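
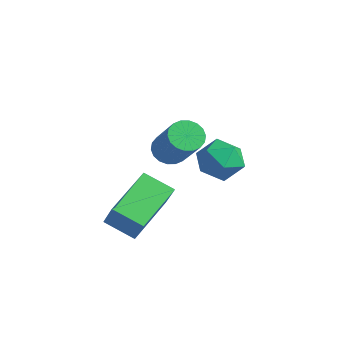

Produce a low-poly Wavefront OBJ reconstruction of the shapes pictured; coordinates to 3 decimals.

v 1.805 0.978 2.343
v 2.376 1.624 1.818
v 2.304 -0.244 1.382
v 2.875 0.402 0.857
v 3.12 0.17 1.809
v 2.811 0.926 2.403
v 1.869 0.454 0.797
v 1.56 1.21 1.391
v 2.415 1.3 0.863
v 3.188 1.125 1.488
v 1.492 0.255 1.712
v 2.265 0.08 2.337
v 1.661 -1.144 2.606
v 2.16 -1.286 2.136
v 3.518 -1.639 3.684
v 3.019 -1.496 4.154
v 2.191 -0.979 2.179
v 3.549 -1.332 3.727
v 2.116 -0.705 2.306
v 3.475 -1.057 3.855
v 1.952 -0.517 2.493
v 3.31 -0.87 4.042
v 1.73 -0.454 2.702
v 3.088 -0.807 4.251
v 1.494 -0.527 2.892
v 2.853 -0.88 4.441
v 1.292 -0.722 3.025
v 2.65 -1.075 4.574
v 1.162 -1.001 3.076
v 2.52 -1.354 4.624
v 1.131 -1.308 3.033
v 2.489 -1.661 4.581
v 1.205 -1.583 2.905
v 2.564 -1.935 4.454
v 1.37 -1.77 2.718
v 2.728 -2.123 4.267
v 1.592 -1.833 2.509
v 2.95 -2.186 4.058
v 1.827 -1.76 2.319
v 3.186 -2.113 3.868
v 2.03 -1.565 2.186
v 3.388 -1.918 3.735
v 1.668 -4.188 0.096
v 2.356 -4.341 1.224
v 1.001 -2.214 0.77
v 1.689 -2.367 1.898
v 2.731 -3.633 -0.478
v 3.419 -3.786 0.65
v 2.064 -1.659 0.196
v 2.752 -1.812 1.324
f 1 12 6
f 1 6 2
f 1 2 8
f 1 8 11
f 1 11 12
f 2 6 10
f 6 12 5
f 12 11 3
f 11 8 7
f 8 2 9
f 4 10 5
f 4 5 3
f 4 3 7
f 4 7 9
f 4 9 10
f 5 10 6
f 3 5 12
f 7 3 11
f 9 7 8
f 10 9 2
f 14 13 17
f 14 17 15
f 15 17 18
f 15 18 16
f 17 13 19
f 17 19 18
f 18 19 20
f 18 20 16
f 19 13 21
f 19 21 20
f 20 21 22
f 20 22 16
f 21 13 23
f 21 23 22
f 22 23 24
f 22 24 16
f 23 13 25
f 23 25 24
f 24 25 26
f 24 26 16
f 25 13 27
f 25 27 26
f 26 27 28
f 26 28 16
f 27 13 29
f 27 29 28
f 28 29 30
f 28 30 16
f 29 13 31
f 29 31 30
f 30 31 32
f 30 32 16
f 31 13 33
f 31 33 32
f 32 33 34
f 32 34 16
f 33 13 35
f 33 35 34
f 34 35 36
f 34 36 16
f 35 13 37
f 35 37 36
f 36 37 38
f 36 38 16
f 37 13 39
f 37 39 38
f 38 39 40
f 38 40 16
f 39 13 41
f 39 41 40
f 40 41 42
f 40 42 16
f 41 13 14
f 41 14 42
f 42 14 15
f 42 15 16
f 44 46 43
f 47 44 43
f 43 46 45
f 45 47 43
f 44 50 46
f 48 44 47
f 48 50 44
f 46 50 45
f 49 47 45
f 45 50 49
f 49 48 47
f 50 48 49



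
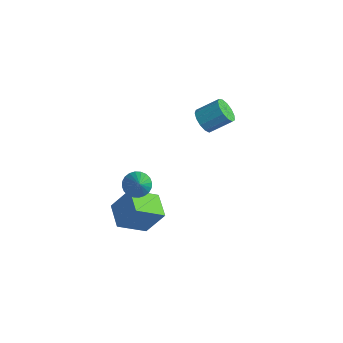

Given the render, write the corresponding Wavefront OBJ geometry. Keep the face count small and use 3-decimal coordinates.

v 1.504 3.283 -0.302
v 2.141 2.736 -0.287
v 2.974 3.73 0.616
v 2.336 4.277 0.602
v 2.214 3.016 -0.662
v 3.046 4.01 0.241
v 2.061 3.381 -0.923
v 2.894 4.374 -0.019
v 1.732 3.714 -0.986
v 2.564 4.708 -0.082
v 1.33 3.911 -0.832
v 2.162 4.905 0.072
v 0.983 3.908 -0.51
v 1.815 4.902 0.394
v 0.802 3.707 -0.121
v 1.634 4.701 0.782
v 0.843 3.371 0.21
v 1.676 4.365 1.113
v 1.095 3.008 0.378
v 1.927 4.001 1.282
v 1.476 2.731 0.331
v 2.308 3.725 1.234
v 1.866 2.63 0.083
v 2.698 3.624 0.986
v 1.987 -2.501 -1.433
v 2.647 -2.574 -1.931
v 3.073 -3.359 0.133
v 2.696 -2.28 -1.803
v 2.637 -2.02 -1.62
v 2.479 -1.833 -1.408
v 2.246 -1.747 -1.2
v 1.974 -1.777 -1.027
v 1.704 -1.917 -0.916
v 1.476 -2.145 -0.884
v 1.327 -2.428 -0.935
v 1.278 -2.722 -1.063
v 1.337 -2.982 -1.246
v 1.495 -3.169 -1.458
v 1.728 -3.254 -1.666
v 2 -3.224 -1.839
v 2.271 -3.085 -1.95
v 2.498 -2.856 -1.982
v 3.071 -2.915 -4.738
v 2.322 -4.408 -3.62
v 1.749 -2.081 -4.51
v 1 -3.575 -3.392
v 3.8 -2.165 -3.248
v 3.051 -3.659 -2.13
v 2.478 -1.332 -3.02
v 1.729 -2.825 -1.902
f 2 1 5
f 2 5 3
f 3 5 6
f 3 6 4
f 5 1 7
f 5 7 6
f 6 7 8
f 6 8 4
f 7 1 9
f 7 9 8
f 8 9 10
f 8 10 4
f 9 1 11
f 9 11 10
f 10 11 12
f 10 12 4
f 11 1 13
f 11 13 12
f 12 13 14
f 12 14 4
f 13 1 15
f 13 15 14
f 14 15 16
f 14 16 4
f 15 1 17
f 15 17 16
f 16 17 18
f 16 18 4
f 17 1 19
f 17 19 18
f 18 19 20
f 18 20 4
f 19 1 21
f 19 21 20
f 20 21 22
f 20 22 4
f 21 1 23
f 21 23 22
f 22 23 24
f 22 24 4
f 23 1 2
f 23 2 24
f 24 2 3
f 24 3 4
f 26 25 28
f 26 28 27
f 28 25 29
f 28 29 27
f 29 25 30
f 29 30 27
f 30 25 31
f 30 31 27
f 31 25 32
f 31 32 27
f 32 25 33
f 32 33 27
f 33 25 34
f 33 34 27
f 34 25 35
f 34 35 27
f 35 25 36
f 35 36 27
f 36 25 37
f 36 37 27
f 37 25 38
f 37 38 27
f 38 25 39
f 38 39 27
f 39 25 40
f 39 40 27
f 40 25 41
f 40 41 27
f 41 25 42
f 41 42 27
f 42 25 26
f 42 26 27
f 44 46 43
f 47 44 43
f 43 46 45
f 45 47 43
f 44 50 46
f 48 44 47
f 48 50 44
f 46 50 45
f 49 47 45
f 45 50 49
f 49 48 47
f 50 48 49



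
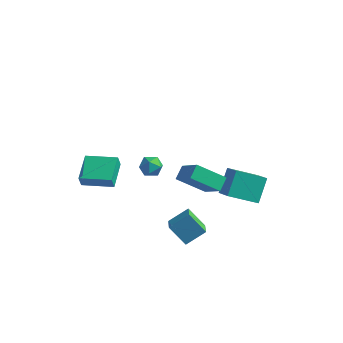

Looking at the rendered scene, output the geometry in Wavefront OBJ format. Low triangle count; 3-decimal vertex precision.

v 3.372 -3.368 1.882
v 1.88 -3.933 2.915
v 3.388 -2.571 2.341
v 1.896 -3.135 3.373
v 4.604 -4.165 3.227
v 3.112 -4.729 4.259
v 4.62 -3.367 3.685
v 3.128 -3.932 4.718
v -1.395 -0.051 -0.185
v -0.966 -0.285 0.407
v -1.354 -1.195 -0.667
v -0.925 -1.429 -0.075
v -1.662 -1.244 0.034
v -1.687 -0.537 0.332
v -0.633 -0.943 -0.592
v -0.658 -0.236 -0.294
v -0.495 -0.836 0.155
v -1.131 -1.022 0.543
v -1.189 -0.458 -0.803
v -1.825 -0.644 -0.415
v 2.167 -3.217 -3.785
v 1.11 -3.184 -2.665
v 1.715 -2.333 -4.237
v 0.658 -2.301 -3.117
v 3.022 -2.379 -3.003
v 1.965 -2.347 -1.883
v 2.57 -1.496 -3.455
v 1.513 -1.463 -2.335
v 1.91 1.915 -3.816
v 1.889 3.169 -2.567
v 3.448 2.906 -4.784
v 3.427 4.159 -3.534
v 2.753 1.261 -3.146
v 2.732 2.514 -1.896
v 4.291 2.251 -4.113
v 4.27 3.505 -2.864
v -3.736 -4.321 0.291
v -3.784 -4.518 1.075
v -4.174 -2.652 0.685
v -4.222 -2.849 1.469
v -1.898 -3.891 0.511
v -1.946 -4.088 1.295
v -2.336 -2.222 0.905
v -2.384 -2.419 1.689
f 2 4 1
f 5 2 1
f 1 4 3
f 3 5 1
f 2 8 4
f 6 2 5
f 6 8 2
f 4 8 3
f 7 5 3
f 3 8 7
f 7 6 5
f 8 6 7
f 9 20 14
f 9 14 10
f 9 10 16
f 9 16 19
f 9 19 20
f 10 14 18
f 14 20 13
f 20 19 11
f 19 16 15
f 16 10 17
f 12 18 13
f 12 13 11
f 12 11 15
f 12 15 17
f 12 17 18
f 13 18 14
f 11 13 20
f 15 11 19
f 17 15 16
f 18 17 10
f 22 24 21
f 25 22 21
f 21 24 23
f 23 25 21
f 22 28 24
f 26 22 25
f 26 28 22
f 24 28 23
f 27 25 23
f 23 28 27
f 27 26 25
f 28 26 27
f 30 32 29
f 33 30 29
f 29 32 31
f 31 33 29
f 30 36 32
f 34 30 33
f 34 36 30
f 32 36 31
f 35 33 31
f 31 36 35
f 35 34 33
f 36 34 35
f 38 40 37
f 41 38 37
f 37 40 39
f 39 41 37
f 38 44 40
f 42 38 41
f 42 44 38
f 40 44 39
f 43 41 39
f 39 44 43
f 43 42 41
f 44 42 43



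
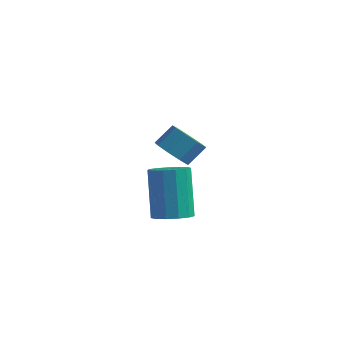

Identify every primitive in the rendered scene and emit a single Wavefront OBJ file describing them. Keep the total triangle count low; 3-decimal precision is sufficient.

v 0.969 0.833 2.856
v 1.565 0.319 3
v 1.947 0.953 3.687
v 1.351 1.467 3.544
v 1.708 0.665 2.601
v 2.09 1.299 3.288
v 1.506 1.09 2.321
v 1.888 1.724 3.009
v 1.052 1.394 2.292
v 1.434 2.028 2.98
v 0.56 1.436 2.527
v 0.941 2.07 3.215
v 0.259 1.196 2.916
v 0.641 1.83 3.603
v 0.29 0.786 3.277
v 0.672 1.42 3.964
v 0.639 0.398 3.441
v 1.021 1.032 4.128
v 1.143 0.213 3.331
v 1.525 0.847 4.019
v 3.193 -3.102 2.522
v 3.642 -2.523 2.418
v 3.096 -1.779 4.215
v 2.647 -2.358 4.318
v 3.272 -2.414 2.261
v 2.726 -1.67 4.057
v 2.877 -2.524 2.186
v 2.33 -1.779 3.983
v 2.582 -2.817 2.218
v 2.036 -2.072 4.014
v 2.481 -3.2 2.346
v 1.935 -2.456 4.143
v 2.606 -3.553 2.53
v 2.06 -2.809 4.327
v 2.918 -3.762 2.711
v 2.372 -3.018 4.508
v 3.317 -3.762 2.833
v 2.771 -3.018 4.629
v 3.677 -3.552 2.855
v 3.13 -2.808 4.652
v 3.883 -3.2 2.772
v 3.337 -2.455 4.568
v 3.87 -2.816 2.609
v 3.324 -2.072 4.406
f 2 1 5
f 2 5 3
f 3 5 6
f 3 6 4
f 5 1 7
f 5 7 6
f 6 7 8
f 6 8 4
f 7 1 9
f 7 9 8
f 8 9 10
f 8 10 4
f 9 1 11
f 9 11 10
f 10 11 12
f 10 12 4
f 11 1 13
f 11 13 12
f 12 13 14
f 12 14 4
f 13 1 15
f 13 15 14
f 14 15 16
f 14 16 4
f 15 1 17
f 15 17 16
f 16 17 18
f 16 18 4
f 17 1 19
f 17 19 18
f 18 19 20
f 18 20 4
f 19 1 2
f 19 2 20
f 20 2 3
f 20 3 4
f 22 21 25
f 22 25 23
f 23 25 26
f 23 26 24
f 25 21 27
f 25 27 26
f 26 27 28
f 26 28 24
f 27 21 29
f 27 29 28
f 28 29 30
f 28 30 24
f 29 21 31
f 29 31 30
f 30 31 32
f 30 32 24
f 31 21 33
f 31 33 32
f 32 33 34
f 32 34 24
f 33 21 35
f 33 35 34
f 34 35 36
f 34 36 24
f 35 21 37
f 35 37 36
f 36 37 38
f 36 38 24
f 37 21 39
f 37 39 38
f 38 39 40
f 38 40 24
f 39 21 41
f 39 41 40
f 40 41 42
f 40 42 24
f 41 21 43
f 41 43 42
f 42 43 44
f 42 44 24
f 43 21 22
f 43 22 44
f 44 22 23
f 44 23 24



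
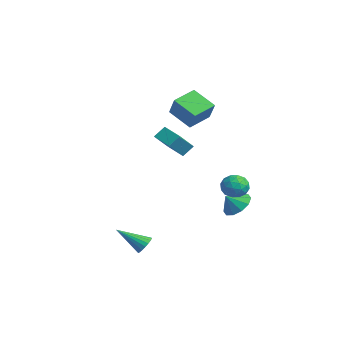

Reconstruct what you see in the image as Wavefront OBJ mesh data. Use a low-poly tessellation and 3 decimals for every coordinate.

v -0.687 4.18 -3.492
v -0.207 4.81 -2.882
v -0.713 3.46 -2.728
v -0.814 4.904 -2.815
v -1.372 4.722 -3.006
v -1.669 4.332 -3.383
v -1.591 3.884 -3.802
v -1.167 3.549 -4.102
v -0.56 3.455 -4.17
v -0.001 3.638 -3.978
v 0.296 4.027 -3.601
v 0.217 4.475 -3.183
v -2.261 -0.242 1.867
v -2.275 0.408 2.518
v -3.011 0.899 0.71
v -3.025 1.549 1.36
v -1.035 0.171 1.48
v -1.049 0.821 2.13
v -1.785 1.312 0.322
v -1.799 1.962 0.973
v 1.111 3.771 -1.316
v 1.865 3.551 -1.672
v 1.095 2.569 -0.608
v 1.849 2.349 -0.964
v 1.813 2.995 -0.393
v 1.823 3.738 -0.831
v 1.137 2.382 -1.449
v 1.147 3.125 -1.887
v 1.881 2.693 -1.754
v 2.299 3.071 -1.101
v 0.661 3.049 -1.179
v 1.079 3.427 -0.526
v 1.49 3.766 -1.556
v 1.47 2.354 -0.724
v 1.449 2.733 -0.389
v 1.892 2.604 -0.598
v 1.465 3.876 -1.062
v 1.908 3.747 -1.271
v 1.878 3.42 -0.52
v 1.052 2.373 -1.009
v 1.495 2.244 -1.218
v 1.068 3.516 -1.682
v 1.511 3.387 -1.891
v 1.082 2.7 -1.76
v 1.942 3.133 -1.813
v 1.932 2.426 -1.397
v 1.514 2.446 -1.682
v 1.52 2.882 -1.94
v 2.188 3.355 -1.43
v 2.178 2.649 -1.014
v 2.157 3.028 -0.679
v 2.163 3.465 -0.936
v 2.197 2.851 -1.478
v 0.782 3.471 -1.266
v 0.772 2.765 -0.85
v 0.797 2.655 -1.344
v 0.803 3.092 -1.601
v 1.028 3.694 -0.883
v 1.018 2.987 -0.467
v 1.44 3.238 -0.34
v 1.446 3.674 -0.598
v 0.763 3.269 -0.802
v 3.28 -2.936 -4.031
v 3.802 -2.94 -3.679
v 2.54 -4.284 -2.949
v 3.642 -2.749 -3.551
v 3.41 -2.595 -3.518
v 3.152 -2.509 -3.587
v 2.919 -2.507 -3.743
v 2.758 -2.591 -3.957
v 2.7 -2.742 -4.186
v 2.757 -2.933 -4.383
v 2.917 -3.124 -4.512
v 3.149 -3.277 -4.545
v 3.407 -3.364 -4.476
v 3.64 -3.365 -4.32
v 3.801 -3.282 -4.106
v 3.859 -3.13 -3.877
v -4.04 1.384 3.037
v -3.098 1.308 4.215
v -4.549 2.806 3.536
v -3.607 2.73 4.714
v -2.813 2.15 2.106
v -1.871 2.074 3.284
v -3.322 3.572 2.605
v -2.38 3.496 3.783
f 2 1 4
f 2 4 3
f 4 1 5
f 4 5 3
f 5 1 6
f 5 6 3
f 6 1 7
f 6 7 3
f 7 1 8
f 7 8 3
f 8 1 9
f 8 9 3
f 9 1 10
f 9 10 3
f 10 1 11
f 10 11 3
f 11 1 12
f 11 12 3
f 12 1 2
f 12 2 3
f 14 16 13
f 17 14 13
f 13 16 15
f 15 17 13
f 14 20 16
f 18 14 17
f 18 20 14
f 16 20 15
f 19 17 15
f 15 20 19
f 19 18 17
f 20 18 19
f 21 58 37
f 58 32 61
f 37 61 26
f 58 61 37
f 21 37 33
f 37 26 38
f 33 38 22
f 37 38 33
f 21 33 42
f 33 22 43
f 42 43 28
f 33 43 42
f 21 42 54
f 42 28 57
f 54 57 31
f 42 57 54
f 21 54 58
f 54 31 62
f 58 62 32
f 54 62 58
f 22 38 49
f 38 26 52
f 49 52 30
f 38 52 49
f 26 61 39
f 61 32 60
f 39 60 25
f 61 60 39
f 32 62 59
f 62 31 55
f 59 55 23
f 62 55 59
f 31 57 56
f 57 28 44
f 56 44 27
f 57 44 56
f 28 43 48
f 43 22 45
f 48 45 29
f 43 45 48
f 24 50 36
f 50 30 51
f 36 51 25
f 50 51 36
f 24 36 34
f 36 25 35
f 34 35 23
f 36 35 34
f 24 34 41
f 34 23 40
f 41 40 27
f 34 40 41
f 24 41 46
f 41 27 47
f 46 47 29
f 41 47 46
f 24 46 50
f 46 29 53
f 50 53 30
f 46 53 50
f 25 51 39
f 51 30 52
f 39 52 26
f 51 52 39
f 23 35 59
f 35 25 60
f 59 60 32
f 35 60 59
f 27 40 56
f 40 23 55
f 56 55 31
f 40 55 56
f 29 47 48
f 47 27 44
f 48 44 28
f 47 44 48
f 30 53 49
f 53 29 45
f 49 45 22
f 53 45 49
f 64 63 66
f 64 66 65
f 66 63 67
f 66 67 65
f 67 63 68
f 67 68 65
f 68 63 69
f 68 69 65
f 69 63 70
f 69 70 65
f 70 63 71
f 70 71 65
f 71 63 72
f 71 72 65
f 72 63 73
f 72 73 65
f 73 63 74
f 73 74 65
f 74 63 75
f 74 75 65
f 75 63 76
f 75 76 65
f 76 63 77
f 76 77 65
f 77 63 78
f 77 78 65
f 78 63 64
f 78 64 65
f 80 82 79
f 83 80 79
f 79 82 81
f 81 83 79
f 80 86 82
f 84 80 83
f 84 86 80
f 82 86 81
f 85 83 81
f 81 86 85
f 85 84 83
f 86 84 85



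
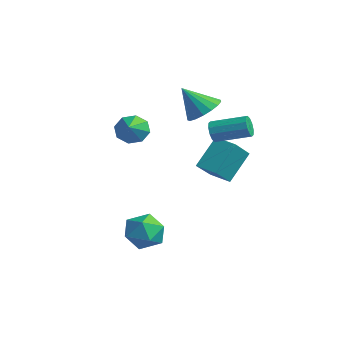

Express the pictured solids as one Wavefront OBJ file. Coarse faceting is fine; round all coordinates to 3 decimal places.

v 0.967 1.805 -1.279
v 1.596 0.505 -0.123
v 0.755 3.129 0.324
v 1.385 1.83 1.48
v 2.135 2.21 -1.46
v 2.765 0.911 -0.304
v 1.924 3.535 0.143
v 2.553 2.235 1.299
v 0.862 -2.404 -3.657
v 1.656 -2.274 -2.769
v 2.224 -3.246 -4.751
v 3.018 -3.116 -3.863
v 2.108 -3.887 -3.745
v 1.266 -3.367 -3.069
v 2.614 -2.153 -4.451
v 1.772 -1.633 -3.775
v 2.739 -2.119 -3.259
v 2.426 -3.191 -2.823
v 1.454 -2.329 -4.697
v 1.141 -3.401 -4.261
v -1.5 3.083 2.166
v -0.603 3.313 2.761
v -2.28 2.177 3.694
v -0.919 3.726 2.844
v -1.368 3.991 2.772
v -1.847 4.049 2.562
v -2.246 3.885 2.26
v -2.475 3.538 1.937
v -2.48 3.086 1.667
v -2.26 2.633 1.511
v -1.867 2.284 1.505
v -1.389 2.118 1.651
v -0.936 2.172 1.914
v -0.613 2.436 2.236
v -0.493 2.847 2.541
v -2.837 -0.49 1.121
v -2.224 -0.266 0.431
v -1.583 -1.47 1.919
v -2.206 0.206 0.984
v -2.558 0.271 1.617
v -3.073 -0.111 1.959
v -3.451 -0.714 1.811
v -3.468 -1.187 1.259
v -3.117 -1.251 0.626
v -2.601 -0.87 0.283
v 2.571 0.822 2.499
v 2.894 0.737 1.93
v 4.171 2.072 2.451
v 3.849 2.158 3.021
v 2.613 1.027 1.873
v 3.89 2.362 2.395
v 2.316 1.239 2.056
v 3.594 2.575 2.577
v 2.117 1.292 2.408
v 3.394 2.628 2.929
v 2.092 1.166 2.795
v 3.369 2.501 3.316
v 2.249 0.908 3.069
v 3.526 2.243 3.59
v 2.53 0.618 3.125
v 3.807 1.953 3.647
v 2.826 0.405 2.943
v 4.104 1.741 3.464
v 3.026 0.352 2.591
v 4.303 1.688 3.112
v 3.051 0.479 2.204
v 4.328 1.814 2.725
f 2 4 1
f 5 2 1
f 1 4 3
f 3 5 1
f 2 8 4
f 6 2 5
f 6 8 2
f 4 8 3
f 7 5 3
f 3 8 7
f 7 6 5
f 8 6 7
f 9 20 14
f 9 14 10
f 9 10 16
f 9 16 19
f 9 19 20
f 10 14 18
f 14 20 13
f 20 19 11
f 19 16 15
f 16 10 17
f 12 18 13
f 12 13 11
f 12 11 15
f 12 15 17
f 12 17 18
f 13 18 14
f 11 13 20
f 15 11 19
f 17 15 16
f 18 17 10
f 22 21 24
f 22 24 23
f 24 21 25
f 24 25 23
f 25 21 26
f 25 26 23
f 26 21 27
f 26 27 23
f 27 21 28
f 27 28 23
f 28 21 29
f 28 29 23
f 29 21 30
f 29 30 23
f 30 21 31
f 30 31 23
f 31 21 32
f 31 32 23
f 32 21 33
f 32 33 23
f 33 21 34
f 33 34 23
f 34 21 35
f 34 35 23
f 35 21 22
f 35 22 23
f 37 36 39
f 37 39 38
f 39 36 40
f 39 40 38
f 40 36 41
f 40 41 38
f 41 36 42
f 41 42 38
f 42 36 43
f 42 43 38
f 43 36 44
f 43 44 38
f 44 36 45
f 44 45 38
f 45 36 37
f 45 37 38
f 47 46 50
f 47 50 48
f 48 50 51
f 48 51 49
f 50 46 52
f 50 52 51
f 51 52 53
f 51 53 49
f 52 46 54
f 52 54 53
f 53 54 55
f 53 55 49
f 54 46 56
f 54 56 55
f 55 56 57
f 55 57 49
f 56 46 58
f 56 58 57
f 57 58 59
f 57 59 49
f 58 46 60
f 58 60 59
f 59 60 61
f 59 61 49
f 60 46 62
f 60 62 61
f 61 62 63
f 61 63 49
f 62 46 64
f 62 64 63
f 63 64 65
f 63 65 49
f 64 46 66
f 64 66 65
f 65 66 67
f 65 67 49
f 66 46 47
f 66 47 67
f 67 47 48
f 67 48 49



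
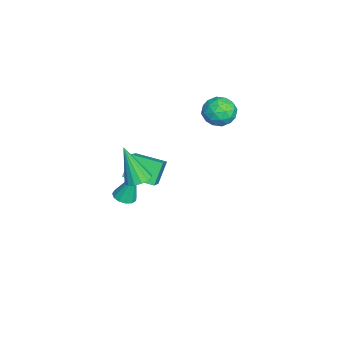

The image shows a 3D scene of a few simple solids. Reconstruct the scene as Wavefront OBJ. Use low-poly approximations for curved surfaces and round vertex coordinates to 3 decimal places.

v 4.058 -2.365 0.366
v 4.62 -2.175 0.547
v 3.702 -2.995 2.134
v 4.427 -1.924 0.598
v 4.136 -1.791 0.587
v 3.823 -1.811 0.516
v 3.574 -1.98 0.406
v 3.454 -2.252 0.285
v 3.496 -2.554 0.185
v 3.689 -2.806 0.135
v 3.981 -2.939 0.146
v 4.293 -2.919 0.216
v 4.543 -2.75 0.327
v 4.662 -2.478 0.448
v -1.038 1.025 0.065
v -0.73 0.55 0.715
v -2.23 1.21 0.765
v -1.922 0.735 1.415
v -1.586 1.512 1.252
v -0.849 1.398 0.819
v -2.111 0.362 0.661
v -1.374 0.248 0.228
v -1.393 0.14 1.083
v -1.068 0.851 1.449
v -1.892 0.909 0.031
v -1.567 1.62 0.397
v -0.779 0.772 0.328
v -2.181 0.988 1.152
v -1.983 1.445 1.056
v -1.802 1.166 1.438
v -0.849 1.27 0.39
v -0.668 0.99 0.772
v -1.171 1.556 1.087
v -2.292 0.77 0.708
v -2.111 0.49 1.09
v -1.158 0.594 0.042
v -0.977 0.315 0.424
v -1.789 0.204 0.393
v -0.988 0.251 0.927
v -1.688 0.36 1.339
v -1.8 0.141 0.895
v -1.366 0.074 0.641
v -0.797 0.669 1.142
v -1.498 0.777 1.553
v -1.3 1.234 1.457
v -0.867 1.167 1.203
v -1.187 0.428 1.358
v -1.462 0.983 -0.073
v -2.163 1.091 0.338
v -2.093 0.593 0.277
v -1.66 0.526 0.023
v -1.272 1.4 0.141
v -1.972 1.509 0.553
v -1.594 1.686 0.839
v -1.16 1.619 0.585
v -1.773 1.332 0.122
v 3.4 -3.019 -1.339
v 3.807 -2.667 -1.454
v 3.4 -2.501 0.239
v 3.542 -2.514 -1.504
v 3.232 -2.521 -1.502
v 2.976 -2.686 -1.448
v 2.854 -2.957 -1.359
v 2.906 -3.247 -1.264
v 3.114 -3.465 -1.192
v 3.414 -3.541 -1.167
v 3.709 -3.451 -1.197
v 3.906 -3.224 -1.271
v 3.943 -2.932 -1.367
v -2.019 -3.358 -4.316
v -2.735 -2.999 -3.305
v -1.71 -1.89 -4.618
v -2.426 -1.532 -3.606
v -0.534 -3.448 -3.234
v -1.25 -3.09 -2.222
v -0.225 -1.981 -3.535
v -0.941 -1.622 -2.524
f 2 1 4
f 2 4 3
f 4 1 5
f 4 5 3
f 5 1 6
f 5 6 3
f 6 1 7
f 6 7 3
f 7 1 8
f 7 8 3
f 8 1 9
f 8 9 3
f 9 1 10
f 9 10 3
f 10 1 11
f 10 11 3
f 11 1 12
f 11 12 3
f 12 1 13
f 12 13 3
f 13 1 14
f 13 14 3
f 14 1 2
f 14 2 3
f 15 52 31
f 52 26 55
f 31 55 20
f 52 55 31
f 15 31 27
f 31 20 32
f 27 32 16
f 31 32 27
f 15 27 36
f 27 16 37
f 36 37 22
f 27 37 36
f 15 36 48
f 36 22 51
f 48 51 25
f 36 51 48
f 15 48 52
f 48 25 56
f 52 56 26
f 48 56 52
f 16 32 43
f 32 20 46
f 43 46 24
f 32 46 43
f 20 55 33
f 55 26 54
f 33 54 19
f 55 54 33
f 26 56 53
f 56 25 49
f 53 49 17
f 56 49 53
f 25 51 50
f 51 22 38
f 50 38 21
f 51 38 50
f 22 37 42
f 37 16 39
f 42 39 23
f 37 39 42
f 18 44 30
f 44 24 45
f 30 45 19
f 44 45 30
f 18 30 28
f 30 19 29
f 28 29 17
f 30 29 28
f 18 28 35
f 28 17 34
f 35 34 21
f 28 34 35
f 18 35 40
f 35 21 41
f 40 41 23
f 35 41 40
f 18 40 44
f 40 23 47
f 44 47 24
f 40 47 44
f 19 45 33
f 45 24 46
f 33 46 20
f 45 46 33
f 17 29 53
f 29 19 54
f 53 54 26
f 29 54 53
f 21 34 50
f 34 17 49
f 50 49 25
f 34 49 50
f 23 41 42
f 41 21 38
f 42 38 22
f 41 38 42
f 24 47 43
f 47 23 39
f 43 39 16
f 47 39 43
f 58 57 60
f 58 60 59
f 60 57 61
f 60 61 59
f 61 57 62
f 61 62 59
f 62 57 63
f 62 63 59
f 63 57 64
f 63 64 59
f 64 57 65
f 64 65 59
f 65 57 66
f 65 66 59
f 66 57 67
f 66 67 59
f 67 57 68
f 67 68 59
f 68 57 69
f 68 69 59
f 69 57 58
f 69 58 59
f 71 73 70
f 74 71 70
f 70 73 72
f 72 74 70
f 71 77 73
f 75 71 74
f 75 77 71
f 73 77 72
f 76 74 72
f 72 77 76
f 76 75 74
f 77 75 76



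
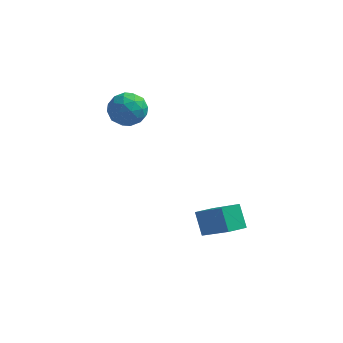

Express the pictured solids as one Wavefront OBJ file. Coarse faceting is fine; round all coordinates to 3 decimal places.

v -0.173 -3.49 -2.499
v 1.078 -4.252 -1.353
v 0.407 -2.814 -2.684
v 1.659 -3.576 -1.538
v 0.261 -4.104 -3.382
v 1.513 -4.866 -2.236
v 0.842 -3.428 -3.567
v 2.093 -4.19 -2.421
v -4.546 -0.142 0.094
v -3.884 0.479 -0.021
v -3.916 -0.579 1.361
v -3.254 0.042 1.246
v -4.108 0.313 1.433
v -4.497 0.582 0.65
v -3.303 -0.682 0.69
v -3.692 -0.413 -0.093
v -3.116 0.145 0.347
v -3.614 0.76 0.807
v -4.186 -0.86 0.533
v -4.684 -0.245 0.993
v -4.27 0.206 -0.074
v -3.53 -0.306 1.414
v -4.032 -0.148 1.524
v -3.643 0.217 1.457
v -4.631 0.267 0.32
v -4.242 0.632 0.252
v -4.373 0.535 1.107
v -3.558 -0.732 1.088
v -3.169 -0.367 1.02
v -4.157 -0.317 -0.117
v -3.768 0.048 -0.184
v -3.427 -0.635 0.233
v -3.43 0.376 0.074
v -3.06 0.119 0.819
v -3.088 -0.307 0.492
v -3.317 -0.148 0.032
v -3.722 0.737 0.344
v -3.352 0.48 1.089
v -3.854 0.639 1.199
v -4.083 0.798 0.739
v -3.271 0.541 0.561
v -4.448 -0.58 0.251
v -4.078 -0.837 0.996
v -3.717 -0.898 0.601
v -3.946 -0.739 0.141
v -4.74 -0.219 0.521
v -4.37 -0.476 1.266
v -4.483 0.048 1.308
v -4.712 0.207 0.848
v -4.529 -0.641 0.779
f 2 4 1
f 5 2 1
f 1 4 3
f 3 5 1
f 2 8 4
f 6 2 5
f 6 8 2
f 4 8 3
f 7 5 3
f 3 8 7
f 7 6 5
f 8 6 7
f 9 46 25
f 46 20 49
f 25 49 14
f 46 49 25
f 9 25 21
f 25 14 26
f 21 26 10
f 25 26 21
f 9 21 30
f 21 10 31
f 30 31 16
f 21 31 30
f 9 30 42
f 30 16 45
f 42 45 19
f 30 45 42
f 9 42 46
f 42 19 50
f 46 50 20
f 42 50 46
f 10 26 37
f 26 14 40
f 37 40 18
f 26 40 37
f 14 49 27
f 49 20 48
f 27 48 13
f 49 48 27
f 20 50 47
f 50 19 43
f 47 43 11
f 50 43 47
f 19 45 44
f 45 16 32
f 44 32 15
f 45 32 44
f 16 31 36
f 31 10 33
f 36 33 17
f 31 33 36
f 12 38 24
f 38 18 39
f 24 39 13
f 38 39 24
f 12 24 22
f 24 13 23
f 22 23 11
f 24 23 22
f 12 22 29
f 22 11 28
f 29 28 15
f 22 28 29
f 12 29 34
f 29 15 35
f 34 35 17
f 29 35 34
f 12 34 38
f 34 17 41
f 38 41 18
f 34 41 38
f 13 39 27
f 39 18 40
f 27 40 14
f 39 40 27
f 11 23 47
f 23 13 48
f 47 48 20
f 23 48 47
f 15 28 44
f 28 11 43
f 44 43 19
f 28 43 44
f 17 35 36
f 35 15 32
f 36 32 16
f 35 32 36
f 18 41 37
f 41 17 33
f 37 33 10
f 41 33 37



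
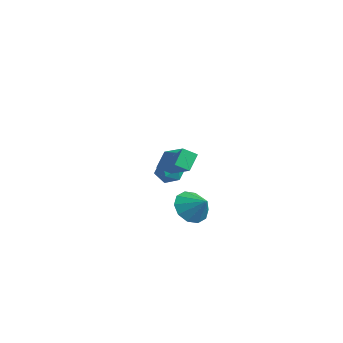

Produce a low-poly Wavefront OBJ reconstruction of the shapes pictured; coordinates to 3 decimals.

v 3.457 1.46 -2.799
v 4.012 1.54 -3.65
v 4.443 1.82 -2.121
v 3.736 2.097 -3.545
v 3.353 2.41 -3.154
v 3.01 2.361 -2.628
v 2.837 1.967 -2.167
v 2.901 1.379 -1.947
v 3.177 0.822 -2.053
v 3.56 0.509 -2.444
v 3.904 0.559 -2.97
v 4.076 0.953 -3.431
v -2.52 3.939 -2.659
v -2.025 3.346 -2.327
v -3.355 2.974 -3.133
v -2.86 2.381 -2.801
v -3.306 2.887 -2.298
v -2.79 3.483 -2.005
v -2.59 2.837 -3.455
v -2.074 3.433 -3.162
v -2.068 2.665 -2.819
v -2.51 2.696 -2.104
v -2.87 3.624 -3.356
v -3.312 3.655 -2.641
v 2.448 0.532 0.628
v 4.274 0.628 1.388
v 2.592 1.224 0.194
v 4.418 1.321 0.954
v 2.822 -0.061 -0.194
v 4.648 0.036 0.566
v 2.966 0.632 -0.628
v 4.792 0.728 0.132
f 2 1 4
f 2 4 3
f 4 1 5
f 4 5 3
f 5 1 6
f 5 6 3
f 6 1 7
f 6 7 3
f 7 1 8
f 7 8 3
f 8 1 9
f 8 9 3
f 9 1 10
f 9 10 3
f 10 1 11
f 10 11 3
f 11 1 12
f 11 12 3
f 12 1 2
f 12 2 3
f 13 24 18
f 13 18 14
f 13 14 20
f 13 20 23
f 13 23 24
f 14 18 22
f 18 24 17
f 24 23 15
f 23 20 19
f 20 14 21
f 16 22 17
f 16 17 15
f 16 15 19
f 16 19 21
f 16 21 22
f 17 22 18
f 15 17 24
f 19 15 23
f 21 19 20
f 22 21 14
f 26 28 25
f 29 26 25
f 25 28 27
f 27 29 25
f 26 32 28
f 30 26 29
f 30 32 26
f 28 32 27
f 31 29 27
f 27 32 31
f 31 30 29
f 32 30 31



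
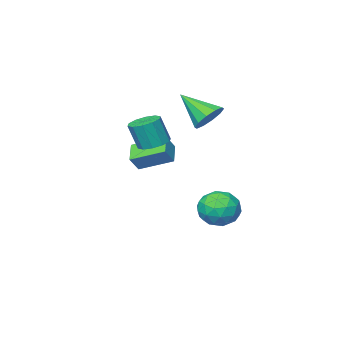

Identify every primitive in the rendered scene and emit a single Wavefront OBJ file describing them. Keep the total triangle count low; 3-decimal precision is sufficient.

v -1.023 1.174 2.177
v -0.322 1.12 1.755
v -0.457 -0.114 3.283
v -0.257 1.463 2.122
v -0.485 1.696 2.51
v -0.918 1.73 2.771
v -1.391 1.552 2.805
v -1.724 1.229 2.599
v -1.788 0.886 2.232
v -1.561 0.653 1.844
v -1.128 0.619 1.583
v -0.655 0.797 1.549
v -0.383 3.247 -3.001
v 0.094 3.059 -2.156
v -1.254 1.921 -2.804
v -0.777 1.733 -1.959
v -1.397 2.5 -2.016
v -0.859 3.32 -2.138
v -0.301 1.66 -2.822
v 0.237 2.48 -2.944
v 0.145 2.078 -2.046
v -0.533 2.598 -1.547
v -0.627 2.382 -3.413
v -1.305 2.902 -2.914
v -0.068 3.27 -2.596
v -1.092 1.71 -2.364
v -1.457 2.161 -2.397
v -1.176 2.051 -1.901
v -0.628 3.423 -2.585
v -0.348 3.312 -2.089
v -1.224 2.984 -2.006
v -0.812 1.668 -2.871
v -0.532 1.557 -2.375
v 0.016 2.929 -3.059
v 0.297 2.819 -2.563
v 0.064 1.996 -2.954
v 0.243 2.583 -2.034
v -0.27 1.803 -1.918
v 0.01 1.76 -2.426
v 0.327 2.242 -2.498
v -0.156 2.888 -1.742
v -0.668 2.108 -1.626
v -1.033 2.559 -1.659
v -0.716 3.041 -1.731
v -0.126 2.311 -1.677
v -0.492 2.872 -3.334
v -1.004 2.092 -3.218
v -0.444 1.939 -3.229
v -0.127 2.421 -3.301
v -0.89 3.177 -3.042
v -1.403 2.397 -2.926
v -1.487 2.738 -2.462
v -1.17 3.22 -2.534
v -1.034 2.669 -3.283
v 2.917 2.916 1.983
v 3.568 3.094 1.84
v 3.894 2.862 3.034
v 3.243 2.684 3.177
v 3.36 3.445 1.965
v 3.686 3.212 3.159
v 2.983 3.594 2.097
v 3.309 3.361 3.291
v 2.58 3.484 2.185
v 2.907 3.251 3.38
v 2.306 3.157 2.196
v 2.633 2.924 3.391
v 2.266 2.738 2.126
v 2.592 2.506 3.32
v 2.474 2.388 2.001
v 2.8 2.155 3.195
v 2.851 2.239 1.869
v 3.177 2.006 3.063
v 3.253 2.349 1.78
v 3.58 2.116 2.975
v 3.527 2.676 1.769
v 3.854 2.443 2.964
v 1.656 0.018 0.31
v 0.695 1.155 0.894
v 2.219 0.75 -0.19
v 1.257 1.888 0.395
v 2.143 0.092 0.965
v 1.181 1.23 1.55
v 2.705 0.825 0.466
v 1.744 1.962 1.05
f 2 1 4
f 2 4 3
f 4 1 5
f 4 5 3
f 5 1 6
f 5 6 3
f 6 1 7
f 6 7 3
f 7 1 8
f 7 8 3
f 8 1 9
f 8 9 3
f 9 1 10
f 9 10 3
f 10 1 11
f 10 11 3
f 11 1 12
f 11 12 3
f 12 1 2
f 12 2 3
f 13 50 29
f 50 24 53
f 29 53 18
f 50 53 29
f 13 29 25
f 29 18 30
f 25 30 14
f 29 30 25
f 13 25 34
f 25 14 35
f 34 35 20
f 25 35 34
f 13 34 46
f 34 20 49
f 46 49 23
f 34 49 46
f 13 46 50
f 46 23 54
f 50 54 24
f 46 54 50
f 14 30 41
f 30 18 44
f 41 44 22
f 30 44 41
f 18 53 31
f 53 24 52
f 31 52 17
f 53 52 31
f 24 54 51
f 54 23 47
f 51 47 15
f 54 47 51
f 23 49 48
f 49 20 36
f 48 36 19
f 49 36 48
f 20 35 40
f 35 14 37
f 40 37 21
f 35 37 40
f 16 42 28
f 42 22 43
f 28 43 17
f 42 43 28
f 16 28 26
f 28 17 27
f 26 27 15
f 28 27 26
f 16 26 33
f 26 15 32
f 33 32 19
f 26 32 33
f 16 33 38
f 33 19 39
f 38 39 21
f 33 39 38
f 16 38 42
f 38 21 45
f 42 45 22
f 38 45 42
f 17 43 31
f 43 22 44
f 31 44 18
f 43 44 31
f 15 27 51
f 27 17 52
f 51 52 24
f 27 52 51
f 19 32 48
f 32 15 47
f 48 47 23
f 32 47 48
f 21 39 40
f 39 19 36
f 40 36 20
f 39 36 40
f 22 45 41
f 45 21 37
f 41 37 14
f 45 37 41
f 56 55 59
f 56 59 57
f 57 59 60
f 57 60 58
f 59 55 61
f 59 61 60
f 60 61 62
f 60 62 58
f 61 55 63
f 61 63 62
f 62 63 64
f 62 64 58
f 63 55 65
f 63 65 64
f 64 65 66
f 64 66 58
f 65 55 67
f 65 67 66
f 66 67 68
f 66 68 58
f 67 55 69
f 67 69 68
f 68 69 70
f 68 70 58
f 69 55 71
f 69 71 70
f 70 71 72
f 70 72 58
f 71 55 73
f 71 73 72
f 72 73 74
f 72 74 58
f 73 55 75
f 73 75 74
f 74 75 76
f 74 76 58
f 75 55 56
f 75 56 76
f 76 56 57
f 76 57 58
f 78 80 77
f 81 78 77
f 77 80 79
f 79 81 77
f 78 84 80
f 82 78 81
f 82 84 78
f 80 84 79
f 83 81 79
f 79 84 83
f 83 82 81
f 84 82 83



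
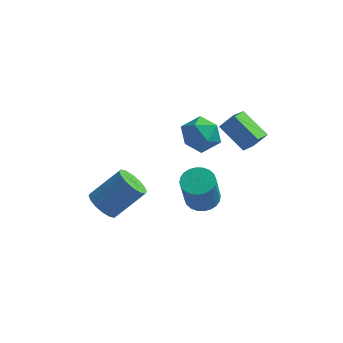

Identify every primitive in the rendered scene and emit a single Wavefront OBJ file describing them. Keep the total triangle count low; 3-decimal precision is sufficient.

v 2.907 2.343 -0.527
v 1.522 3.142 0.404
v 3.213 3.393 -0.972
v 1.828 4.191 -0.041
v 3.572 2.509 0.321
v 2.187 3.307 1.252
v 3.878 3.558 -0.124
v 2.493 4.357 0.807
v -3.619 -0.111 -4.018
v -2.923 -0.132 -4.664
v -1.565 0.69 -3.228
v -2.261 0.711 -2.582
v -3.133 0.309 -4.718
v -1.776 1.132 -3.282
v -3.474 0.638 -4.584
v -2.116 1.46 -3.148
v -3.853 0.766 -4.299
v -2.496 1.588 -2.863
v -4.17 0.659 -3.938
v -2.812 1.481 -2.502
v -4.339 0.345 -3.599
v -2.981 1.168 -2.163
v -4.315 -0.09 -3.372
v -2.957 0.732 -1.936
v -4.104 -0.532 -3.318
v -2.747 0.291 -1.882
v -3.764 -0.86 -3.452
v -2.406 -0.038 -2.016
v -3.384 -0.988 -3.737
v -2.027 -0.166 -2.301
v -3.068 -0.881 -4.098
v -1.71 -0.059 -2.662
v -2.899 -0.568 -4.437
v -1.541 0.255 -3.001
v 1.42 -0.153 -2.338
v 2.192 -0.556 -2.464
v 2.112 -1.309 -0.548
v 1.34 -0.907 -0.422
v 2.294 -0.253 -2.341
v 2.215 -1.006 -0.425
v 2.263 0.066 -2.217
v 2.184 -0.687 -0.301
v 2.104 0.351 -2.111
v 2.024 -0.402 -0.195
v 1.841 0.56 -2.04
v 1.761 -0.193 -0.124
v 1.513 0.66 -2.014
v 1.434 -0.093 -0.099
v 1.171 0.636 -2.038
v 1.092 -0.117 -0.122
v 0.868 0.492 -2.107
v 0.788 -0.261 -0.191
v 0.648 0.249 -2.212
v 0.568 -0.504 -0.296
v 0.545 -0.054 -2.335
v 0.466 -0.807 -0.419
v 0.576 -0.373 -2.459
v 0.497 -1.126 -0.543
v 0.736 -0.658 -2.565
v 0.656 -1.411 -0.649
v 0.999 -0.867 -2.636
v 0.919 -1.62 -0.72
v 1.326 -0.967 -2.661
v 1.247 -1.72 -0.746
v 1.668 -0.943 -2.638
v 1.589 -1.696 -0.722
v 1.972 -0.799 -2.569
v 1.892 -1.552 -0.653
v 0.667 2.696 1.397
v 1.623 2.084 1.384
v 0.097 1.836 -0.124
v 1.053 1.224 -0.137
v 0.279 1.051 0.676
v 0.631 1.582 1.615
v 1.089 2.338 -0.355
v 1.441 2.869 0.584
v 1.884 1.863 0.301
v 1.384 1.067 0.939
v 0.336 2.853 0.321
v -0.164 2.057 0.959
f 2 4 1
f 5 2 1
f 1 4 3
f 3 5 1
f 2 8 4
f 6 2 5
f 6 8 2
f 4 8 3
f 7 5 3
f 3 8 7
f 7 6 5
f 8 6 7
f 10 9 13
f 10 13 11
f 11 13 14
f 11 14 12
f 13 9 15
f 13 15 14
f 14 15 16
f 14 16 12
f 15 9 17
f 15 17 16
f 16 17 18
f 16 18 12
f 17 9 19
f 17 19 18
f 18 19 20
f 18 20 12
f 19 9 21
f 19 21 20
f 20 21 22
f 20 22 12
f 21 9 23
f 21 23 22
f 22 23 24
f 22 24 12
f 23 9 25
f 23 25 24
f 24 25 26
f 24 26 12
f 25 9 27
f 25 27 26
f 26 27 28
f 26 28 12
f 27 9 29
f 27 29 28
f 28 29 30
f 28 30 12
f 29 9 31
f 29 31 30
f 30 31 32
f 30 32 12
f 31 9 33
f 31 33 32
f 32 33 34
f 32 34 12
f 33 9 10
f 33 10 34
f 34 10 11
f 34 11 12
f 36 35 39
f 36 39 37
f 37 39 40
f 37 40 38
f 39 35 41
f 39 41 40
f 40 41 42
f 40 42 38
f 41 35 43
f 41 43 42
f 42 43 44
f 42 44 38
f 43 35 45
f 43 45 44
f 44 45 46
f 44 46 38
f 45 35 47
f 45 47 46
f 46 47 48
f 46 48 38
f 47 35 49
f 47 49 48
f 48 49 50
f 48 50 38
f 49 35 51
f 49 51 50
f 50 51 52
f 50 52 38
f 51 35 53
f 51 53 52
f 52 53 54
f 52 54 38
f 53 35 55
f 53 55 54
f 54 55 56
f 54 56 38
f 55 35 57
f 55 57 56
f 56 57 58
f 56 58 38
f 57 35 59
f 57 59 58
f 58 59 60
f 58 60 38
f 59 35 61
f 59 61 60
f 60 61 62
f 60 62 38
f 61 35 63
f 61 63 62
f 62 63 64
f 62 64 38
f 63 35 65
f 63 65 64
f 64 65 66
f 64 66 38
f 65 35 67
f 65 67 66
f 66 67 68
f 66 68 38
f 67 35 36
f 67 36 68
f 68 36 37
f 68 37 38
f 69 80 74
f 69 74 70
f 69 70 76
f 69 76 79
f 69 79 80
f 70 74 78
f 74 80 73
f 80 79 71
f 79 76 75
f 76 70 77
f 72 78 73
f 72 73 71
f 72 71 75
f 72 75 77
f 72 77 78
f 73 78 74
f 71 73 80
f 75 71 79
f 77 75 76
f 78 77 70



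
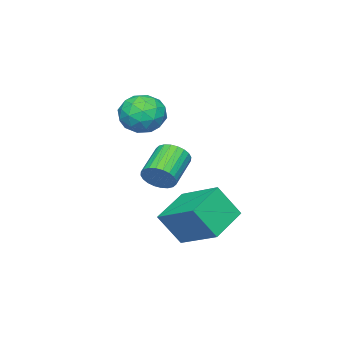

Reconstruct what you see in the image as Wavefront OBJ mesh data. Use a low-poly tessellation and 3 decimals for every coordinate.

v -0.935 -1.22 -1.337
v -0.665 -0.804 -0.697
v -2.174 -1.104 0.137
v -2.445 -1.52 -0.503
v -0.803 -0.575 -0.865
v -2.312 -0.875 -0.032
v -0.962 -0.444 -1.105
v -2.471 -0.744 -0.272
v -1.116 -0.432 -1.381
v -2.625 -0.731 -0.547
v -1.243 -0.539 -1.649
v -2.752 -0.839 -0.816
v -1.323 -0.75 -1.87
v -2.833 -1.05 -1.037
v -1.344 -1.033 -2.01
v -2.854 -1.333 -1.177
v -1.303 -1.344 -2.048
v -2.813 -1.644 -1.214
v -1.206 -1.636 -1.977
v -2.715 -1.936 -1.143
v -1.068 -1.865 -1.808
v -2.577 -2.165 -0.975
v -0.909 -1.996 -1.568
v -2.418 -2.296 -0.735
v -0.755 -2.009 -1.293
v -2.264 -2.308 -0.459
v -0.628 -1.901 -1.024
v -2.137 -2.201 -0.191
v -0.547 -1.69 -0.803
v -2.057 -1.99 0.03
v -0.526 -1.407 -0.663
v -2.036 -1.707 0.17
v -0.567 -1.096 -0.626
v -2.077 -1.396 0.208
v -0.193 1.632 -2.784
v 0.082 3.539 -1.877
v 1.609 1.685 -3.443
v 1.884 3.592 -2.536
v 0.356 0.868 -1.344
v 0.631 2.775 -0.437
v 2.158 0.921 -2.003
v 2.433 2.828 -1.096
v -1.009 -1.648 1.202
v -0.254 -1.649 2.007
v -2.046 -2.731 2.173
v -1.291 -2.732 2.978
v -1.865 -1.814 2.761
v -1.224 -1.145 2.161
v -1.076 -3.235 2.019
v -0.435 -2.566 1.419
v -0.295 -2.63 2.512
v -0.782 -1.752 2.971
v -1.518 -2.628 1.209
v -2.005 -1.75 1.668
v -0.541 -1.553 1.519
v -1.759 -2.827 2.661
v -2.097 -2.287 2.534
v -1.653 -2.288 3.007
v -1.111 -1.257 1.61
v -0.667 -1.258 2.083
v -1.613 -1.355 2.527
v -1.633 -3.122 2.097
v -1.189 -3.123 2.57
v -0.647 -2.092 1.173
v -0.203 -2.093 1.646
v -0.687 -3.025 1.653
v -0.121 -2.131 2.289
v -0.73 -2.767 2.86
v -0.604 -3.063 2.296
v -0.228 -2.67 1.943
v -0.407 -1.615 2.559
v -1.017 -2.251 3.13
v -1.354 -1.712 3.002
v -0.977 -1.318 2.65
v -0.431 -2.191 2.856
v -1.283 -2.129 1.05
v -1.893 -2.765 1.621
v -1.323 -3.062 1.53
v -0.946 -2.668 1.178
v -1.57 -1.613 1.32
v -2.179 -2.249 1.891
v -2.072 -1.71 2.237
v -1.696 -1.317 1.884
v -1.869 -2.189 1.324
f 2 1 5
f 2 5 3
f 3 5 6
f 3 6 4
f 5 1 7
f 5 7 6
f 6 7 8
f 6 8 4
f 7 1 9
f 7 9 8
f 8 9 10
f 8 10 4
f 9 1 11
f 9 11 10
f 10 11 12
f 10 12 4
f 11 1 13
f 11 13 12
f 12 13 14
f 12 14 4
f 13 1 15
f 13 15 14
f 14 15 16
f 14 16 4
f 15 1 17
f 15 17 16
f 16 17 18
f 16 18 4
f 17 1 19
f 17 19 18
f 18 19 20
f 18 20 4
f 19 1 21
f 19 21 20
f 20 21 22
f 20 22 4
f 21 1 23
f 21 23 22
f 22 23 24
f 22 24 4
f 23 1 25
f 23 25 24
f 24 25 26
f 24 26 4
f 25 1 27
f 25 27 26
f 26 27 28
f 26 28 4
f 27 1 29
f 27 29 28
f 28 29 30
f 28 30 4
f 29 1 31
f 29 31 30
f 30 31 32
f 30 32 4
f 31 1 33
f 31 33 32
f 32 33 34
f 32 34 4
f 33 1 2
f 33 2 34
f 34 2 3
f 34 3 4
f 36 38 35
f 39 36 35
f 35 38 37
f 37 39 35
f 36 42 38
f 40 36 39
f 40 42 36
f 38 42 37
f 41 39 37
f 37 42 41
f 41 40 39
f 42 40 41
f 43 80 59
f 80 54 83
f 59 83 48
f 80 83 59
f 43 59 55
f 59 48 60
f 55 60 44
f 59 60 55
f 43 55 64
f 55 44 65
f 64 65 50
f 55 65 64
f 43 64 76
f 64 50 79
f 76 79 53
f 64 79 76
f 43 76 80
f 76 53 84
f 80 84 54
f 76 84 80
f 44 60 71
f 60 48 74
f 71 74 52
f 60 74 71
f 48 83 61
f 83 54 82
f 61 82 47
f 83 82 61
f 54 84 81
f 84 53 77
f 81 77 45
f 84 77 81
f 53 79 78
f 79 50 66
f 78 66 49
f 79 66 78
f 50 65 70
f 65 44 67
f 70 67 51
f 65 67 70
f 46 72 58
f 72 52 73
f 58 73 47
f 72 73 58
f 46 58 56
f 58 47 57
f 56 57 45
f 58 57 56
f 46 56 63
f 56 45 62
f 63 62 49
f 56 62 63
f 46 63 68
f 63 49 69
f 68 69 51
f 63 69 68
f 46 68 72
f 68 51 75
f 72 75 52
f 68 75 72
f 47 73 61
f 73 52 74
f 61 74 48
f 73 74 61
f 45 57 81
f 57 47 82
f 81 82 54
f 57 82 81
f 49 62 78
f 62 45 77
f 78 77 53
f 62 77 78
f 51 69 70
f 69 49 66
f 70 66 50
f 69 66 70
f 52 75 71
f 75 51 67
f 71 67 44
f 75 67 71



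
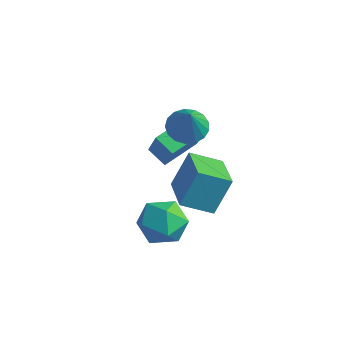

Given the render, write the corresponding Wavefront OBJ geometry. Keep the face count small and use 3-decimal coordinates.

v 0.234 -2.571 -1.18
v 1.334 -2.885 -1.632
v -0.614 -4.035 -2.228
v 0.486 -4.349 -2.68
v 0.233 -4.537 -1.491
v 0.757 -3.632 -0.843
v -0.037 -3.288 -3.017
v 0.487 -2.383 -2.369
v 1.167 -3.328 -2.767
v 1.334 -4.1 -1.824
v -0.614 -2.82 -2.036
v -0.447 -3.592 -1.093
v -2.877 1.27 -0.205
v -1.994 1.443 -0.594
v -2.003 0.57 1.465
v -2.099 1.842 -0.372
v -2.382 2.111 -0.111
v -2.779 2.186 0.128
v -3.198 2.052 0.29
v -3.543 1.738 0.34
v -3.736 1.317 0.264
v -3.731 0.885 0.081
v -3.531 0.541 -0.168
v -3.181 0.364 -0.425
v -2.761 0.395 -0.631
v -2.368 0.626 -0.741
v -2.091 1.004 -0.727
v -4.741 0.676 -2.533
v -3.738 0.169 -0.855
v -4.6 2.579 -2.043
v -3.596 2.072 -0.364
v -3.764 0.748 -3.096
v -2.76 0.241 -1.417
v -3.622 2.651 -2.605
v -2.619 2.144 -0.927
v -0.842 -1.767 -1.168
v -0.627 -0.905 0.545
v 0.087 -0.665 -1.839
v 0.302 0.197 -0.126
v 0.878 -2.977 -0.774
v 1.093 -2.115 0.939
v 1.807 -1.875 -1.445
v 2.022 -1.013 0.268
f 1 12 6
f 1 6 2
f 1 2 8
f 1 8 11
f 1 11 12
f 2 6 10
f 6 12 5
f 12 11 3
f 11 8 7
f 8 2 9
f 4 10 5
f 4 5 3
f 4 3 7
f 4 7 9
f 4 9 10
f 5 10 6
f 3 5 12
f 7 3 11
f 9 7 8
f 10 9 2
f 14 13 16
f 14 16 15
f 16 13 17
f 16 17 15
f 17 13 18
f 17 18 15
f 18 13 19
f 18 19 15
f 19 13 20
f 19 20 15
f 20 13 21
f 20 21 15
f 21 13 22
f 21 22 15
f 22 13 23
f 22 23 15
f 23 13 24
f 23 24 15
f 24 13 25
f 24 25 15
f 25 13 26
f 25 26 15
f 26 13 27
f 26 27 15
f 27 13 14
f 27 14 15
f 29 31 28
f 32 29 28
f 28 31 30
f 30 32 28
f 29 35 31
f 33 29 32
f 33 35 29
f 31 35 30
f 34 32 30
f 30 35 34
f 34 33 32
f 35 33 34
f 37 39 36
f 40 37 36
f 36 39 38
f 38 40 36
f 37 43 39
f 41 37 40
f 41 43 37
f 39 43 38
f 42 40 38
f 38 43 42
f 42 41 40
f 43 41 42



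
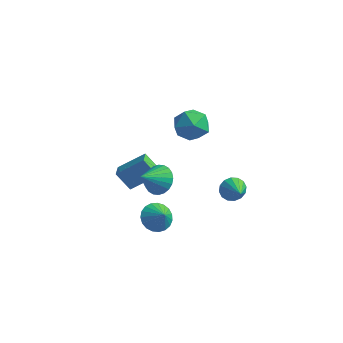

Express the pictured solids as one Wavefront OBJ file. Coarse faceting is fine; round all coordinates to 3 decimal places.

v -1.578 -0.557 -1.075
v -0.929 -0.228 -0.404
v -2.022 -1.743 -0.065
v -1.246 -0.027 -0.308
v -1.612 0.092 -0.329
v -1.974 0.113 -0.463
v -2.275 0.031 -0.691
v -2.47 -0.14 -0.977
v -2.53 -0.374 -1.278
v -2.444 -0.636 -1.548
v -2.227 -0.887 -1.747
v -1.911 -1.087 -1.843
v -1.544 -1.206 -1.822
v -1.183 -1.227 -1.688
v -0.881 -1.146 -1.46
v -0.686 -0.975 -1.174
v -0.627 -0.74 -0.873
v -0.712 -0.478 -0.603
v -4.213 -0.74 -1.633
v -2.953 0.133 -0.527
v -4.598 0.099 -1.858
v -3.338 0.972 -0.752
v -3.362 -0.632 -2.688
v -2.102 0.241 -1.582
v -3.747 0.207 -2.913
v -2.487 1.08 -1.807
v -0.598 1.484 3.853
v 0.308 1.517 3.152
v -0.688 -0.357 3.648
v 0.218 -0.324 2.947
v 0.348 -0.097 4.063
v 0.404 1.04 4.19
v -0.784 0.12 2.61
v -0.728 1.257 2.737
v 0.193 0.674 2.384
v 0.893 0.54 3.282
v -1.273 0.62 3.518
v -0.573 0.486 4.416
v -1.479 -0.978 -4.032
v -0.81 -1.174 -4.692
v -0.761 -1.302 -3.208
v -0.734 -0.791 -4.608
v -0.787 -0.441 -4.424
v -0.959 -0.183 -4.172
v -1.221 -0.063 -3.897
v -1.528 -0.101 -3.644
v -1.827 -0.291 -3.459
v -2.065 -0.599 -3.373
v -2.202 -0.973 -3.4
v -2.214 -1.348 -3.537
v -2.099 -1.659 -3.76
v -1.876 -1.852 -4.03
v -1.585 -1.894 -4.3
v -1.276 -1.777 -4.523
v -1.002 -1.523 -4.662
v 1.926 1.454 -1.896
v 2.526 1.826 -2.251
v 2.874 0.586 -1.204
v 2.462 2.034 -1.904
v 2.255 2.086 -1.555
v 1.959 1.968 -1.298
v 1.655 1.713 -1.201
v 1.423 1.388 -1.291
v 1.326 1.081 -1.542
v 1.39 0.874 -1.889
v 1.597 0.822 -2.238
v 1.892 0.939 -2.495
v 2.197 1.194 -2.592
v 2.429 1.519 -2.502
f 2 1 4
f 2 4 3
f 4 1 5
f 4 5 3
f 5 1 6
f 5 6 3
f 6 1 7
f 6 7 3
f 7 1 8
f 7 8 3
f 8 1 9
f 8 9 3
f 9 1 10
f 9 10 3
f 10 1 11
f 10 11 3
f 11 1 12
f 11 12 3
f 12 1 13
f 12 13 3
f 13 1 14
f 13 14 3
f 14 1 15
f 14 15 3
f 15 1 16
f 15 16 3
f 16 1 17
f 16 17 3
f 17 1 18
f 17 18 3
f 18 1 2
f 18 2 3
f 20 22 19
f 23 20 19
f 19 22 21
f 21 23 19
f 20 26 22
f 24 20 23
f 24 26 20
f 22 26 21
f 25 23 21
f 21 26 25
f 25 24 23
f 26 24 25
f 27 38 32
f 27 32 28
f 27 28 34
f 27 34 37
f 27 37 38
f 28 32 36
f 32 38 31
f 38 37 29
f 37 34 33
f 34 28 35
f 30 36 31
f 30 31 29
f 30 29 33
f 30 33 35
f 30 35 36
f 31 36 32
f 29 31 38
f 33 29 37
f 35 33 34
f 36 35 28
f 40 39 42
f 40 42 41
f 42 39 43
f 42 43 41
f 43 39 44
f 43 44 41
f 44 39 45
f 44 45 41
f 45 39 46
f 45 46 41
f 46 39 47
f 46 47 41
f 47 39 48
f 47 48 41
f 48 39 49
f 48 49 41
f 49 39 50
f 49 50 41
f 50 39 51
f 50 51 41
f 51 39 52
f 51 52 41
f 52 39 53
f 52 53 41
f 53 39 54
f 53 54 41
f 54 39 55
f 54 55 41
f 55 39 40
f 55 40 41
f 57 56 59
f 57 59 58
f 59 56 60
f 59 60 58
f 60 56 61
f 60 61 58
f 61 56 62
f 61 62 58
f 62 56 63
f 62 63 58
f 63 56 64
f 63 64 58
f 64 56 65
f 64 65 58
f 65 56 66
f 65 66 58
f 66 56 67
f 66 67 58
f 67 56 68
f 67 68 58
f 68 56 69
f 68 69 58
f 69 56 57
f 69 57 58



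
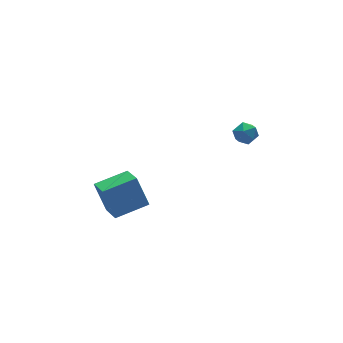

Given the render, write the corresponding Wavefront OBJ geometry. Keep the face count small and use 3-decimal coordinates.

v -4.89 -0.807 -3.497
v -5.149 0.07 -1.877
v -4.597 0.819 -4.33
v -4.856 1.695 -2.71
v -2.964 -0.955 -3.11
v -3.223 -0.079 -1.49
v -2.671 0.67 -3.943
v -2.93 1.547 -2.323
v 3.053 0.229 -0.159
v 3.425 -0.184 -0.704
v 2.755 -0.836 0.444
v 3.127 -1.249 -0.101
v 3.531 -0.799 0.389
v 3.714 -0.141 0.017
v 2.466 -0.879 -0.277
v 2.649 -0.221 -0.649
v 3.062 -0.868 -0.777
v 3.72 -0.819 -0.365
v 2.46 -0.201 0.105
v 3.118 -0.152 0.517
f 2 4 1
f 5 2 1
f 1 4 3
f 3 5 1
f 2 8 4
f 6 2 5
f 6 8 2
f 4 8 3
f 7 5 3
f 3 8 7
f 7 6 5
f 8 6 7
f 9 20 14
f 9 14 10
f 9 10 16
f 9 16 19
f 9 19 20
f 10 14 18
f 14 20 13
f 20 19 11
f 19 16 15
f 16 10 17
f 12 18 13
f 12 13 11
f 12 11 15
f 12 15 17
f 12 17 18
f 13 18 14
f 11 13 20
f 15 11 19
f 17 15 16
f 18 17 10



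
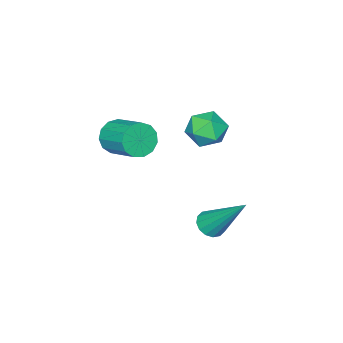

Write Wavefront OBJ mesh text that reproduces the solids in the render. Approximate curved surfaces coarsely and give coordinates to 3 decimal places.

v -0.24 -2.992 0.916
v 0.205 -2.851 0.421
v 0.426 -1.627 0.97
v -0.02 -1.768 1.464
v -0.138 -2.733 0.296
v 0.083 -1.508 0.844
v -0.512 -2.697 0.367
v -0.291 -1.473 0.915
v -0.801 -2.755 0.612
v -0.58 -1.531 1.161
v -0.911 -2.888 0.954
v -0.69 -1.664 1.502
v -0.809 -3.055 1.284
v -0.588 -1.83 1.832
v -0.526 -3.201 1.497
v -0.305 -1.976 2.045
v -0.152 -3.281 1.525
v 0.069 -2.056 2.074
v 0.193 -3.27 1.36
v 0.414 -2.045 1.909
v 0.401 -3.17 1.054
v 0.622 -1.945 1.603
v 0.405 -3.014 0.704
v 0.626 -1.789 1.253
v -0.746 0.562 3.114
v -0.212 0.289 2.669
v -1.588 0.191 2.331
v -1.054 -0.082 1.886
v -1.192 -0.405 2.545
v -0.672 -0.176 3.028
v -1.128 0.656 1.972
v -0.608 0.885 2.455
v -0.448 0.347 1.963
v -0.488 -0.309 2.317
v -1.312 0.789 2.683
v -1.352 0.133 3.037
v -0.761 0.586 -1.824
v -0.222 0.56 -1.789
v -0.799 1.974 -0.156
v -0.273 0.77 -1.966
v -0.455 0.931 -2.104
v -0.718 1 -2.168
v -0.993 0.958 -2.139
v -1.205 0.816 -2.026
v -1.299 0.612 -1.858
v -1.248 0.402 -1.682
v -1.066 0.24 -1.543
v -0.803 0.172 -1.48
v -0.528 0.214 -1.509
v -0.316 0.356 -1.622
f 2 1 5
f 2 5 3
f 3 5 6
f 3 6 4
f 5 1 7
f 5 7 6
f 6 7 8
f 6 8 4
f 7 1 9
f 7 9 8
f 8 9 10
f 8 10 4
f 9 1 11
f 9 11 10
f 10 11 12
f 10 12 4
f 11 1 13
f 11 13 12
f 12 13 14
f 12 14 4
f 13 1 15
f 13 15 14
f 14 15 16
f 14 16 4
f 15 1 17
f 15 17 16
f 16 17 18
f 16 18 4
f 17 1 19
f 17 19 18
f 18 19 20
f 18 20 4
f 19 1 21
f 19 21 20
f 20 21 22
f 20 22 4
f 21 1 23
f 21 23 22
f 22 23 24
f 22 24 4
f 23 1 2
f 23 2 24
f 24 2 3
f 24 3 4
f 25 36 30
f 25 30 26
f 25 26 32
f 25 32 35
f 25 35 36
f 26 30 34
f 30 36 29
f 36 35 27
f 35 32 31
f 32 26 33
f 28 34 29
f 28 29 27
f 28 27 31
f 28 31 33
f 28 33 34
f 29 34 30
f 27 29 36
f 31 27 35
f 33 31 32
f 34 33 26
f 38 37 40
f 38 40 39
f 40 37 41
f 40 41 39
f 41 37 42
f 41 42 39
f 42 37 43
f 42 43 39
f 43 37 44
f 43 44 39
f 44 37 45
f 44 45 39
f 45 37 46
f 45 46 39
f 46 37 47
f 46 47 39
f 47 37 48
f 47 48 39
f 48 37 49
f 48 49 39
f 49 37 50
f 49 50 39
f 50 37 38
f 50 38 39



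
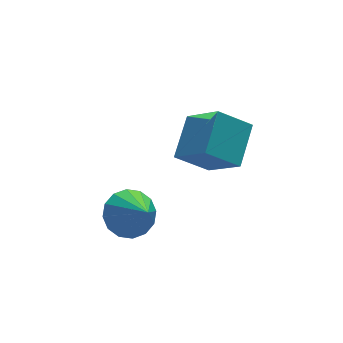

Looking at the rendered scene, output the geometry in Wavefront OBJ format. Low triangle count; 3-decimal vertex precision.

v -1.391 -3.218 -4.083
v -0.433 -2.88 -3.91
v -1.169 -4.502 -2.797
v -0.74 -2.6 -3.577
v -1.222 -2.485 -3.379
v -1.749 -2.566 -3.37
v -2.18 -2.823 -3.551
v -2.399 -3.185 -3.875
v -2.348 -3.556 -4.255
v -2.041 -3.836 -4.588
v -1.56 -3.951 -4.786
v -1.033 -3.87 -4.795
v -0.602 -3.614 -4.614
v -0.382 -3.252 -4.29
v 0.736 -2.194 -2.468
v 1.362 -3.579 -1.138
v 1.777 -0.89 -1.603
v 2.404 -2.275 -0.272
v 1.956 -2.545 -3.408
v 2.583 -3.93 -2.077
v 2.998 -1.241 -2.542
v 3.624 -2.626 -1.212
f 2 1 4
f 2 4 3
f 4 1 5
f 4 5 3
f 5 1 6
f 5 6 3
f 6 1 7
f 6 7 3
f 7 1 8
f 7 8 3
f 8 1 9
f 8 9 3
f 9 1 10
f 9 10 3
f 10 1 11
f 10 11 3
f 11 1 12
f 11 12 3
f 12 1 13
f 12 13 3
f 13 1 14
f 13 14 3
f 14 1 2
f 14 2 3
f 16 18 15
f 19 16 15
f 15 18 17
f 17 19 15
f 16 22 18
f 20 16 19
f 20 22 16
f 18 22 17
f 21 19 17
f 17 22 21
f 21 20 19
f 22 20 21



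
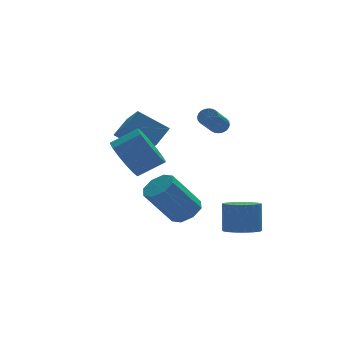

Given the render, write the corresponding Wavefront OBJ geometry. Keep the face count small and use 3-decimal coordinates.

v -4.412 -2.658 1.62
v -3.877 -2.888 0.699
v -2.733 -3.112 1.419
v -3.268 -2.882 2.34
v -3.813 -2.332 0.77
v -2.669 -2.556 1.49
v -3.91 -1.864 1.068
v -2.766 -2.087 1.789
v -4.141 -1.608 1.515
v -2.997 -1.831 2.235
v -4.445 -1.634 1.99
v -3.301 -1.857 2.71
v -4.74 -1.934 2.365
v -3.596 -2.157 3.086
v -4.947 -2.428 2.541
v -3.803 -2.652 3.261
v -5.011 -2.984 2.47
v -3.867 -3.208 3.19
v -4.914 -3.453 2.171
v -3.77 -3.676 2.892
v -4.683 -3.709 1.725
v -3.539 -3.932 2.445
v -4.379 -3.683 1.25
v -3.235 -3.906 1.97
v -4.084 -3.383 0.874
v -2.94 -3.606 1.595
v 0.456 -3.829 -2.909
v 1.203 -3.501 -3.107
v 1.372 -3.042 -1.71
v 0.624 -3.371 -1.511
v 0.968 -3.217 -3.171
v 1.137 -2.759 -1.774
v 0.631 -3.055 -3.184
v 0.8 -2.597 -1.787
v 0.26 -3.046 -3.142
v 0.429 -2.588 -1.745
v -0.073 -3.192 -3.054
v 0.096 -2.734 -1.657
v -0.301 -3.465 -2.937
v -0.132 -3.006 -1.54
v -0.379 -3.809 -2.814
v -0.21 -3.351 -1.417
v -0.292 -4.158 -2.71
v -0.123 -3.699 -1.313
v -0.057 -4.441 -2.646
v 0.112 -3.983 -1.249
v 0.28 -4.603 -2.633
v 0.449 -4.145 -1.236
v 0.651 -4.612 -2.675
v 0.82 -4.154 -1.278
v 0.984 -4.466 -2.763
v 1.153 -4.008 -1.366
v 1.212 -4.194 -2.88
v 1.381 -3.735 -1.483
v 1.29 -3.849 -3.003
v 1.459 -3.391 -1.606
v -1.971 0.055 1.044
v -3.214 0.74 2.016
v -1.975 1.45 0.055
v -3.218 2.135 1.027
v -1.162 0.545 1.733
v -2.405 1.23 2.705
v -1.166 1.94 0.744
v -2.409 2.625 1.716
v -1.814 -3.137 -1.658
v -1.162 -3.136 -1.177
v -2.415 -3.081 0.52
v -3.066 -3.083 0.038
v -1.345 -2.564 -1.331
v -2.598 -2.509 0.366
v -1.802 -2.327 -1.676
v -3.055 -2.273 0.021
v -2.266 -2.566 -2.011
v -3.519 -2.511 -0.314
v -2.465 -3.139 -2.14
v -3.718 -3.084 -0.443
v -2.282 -3.711 -1.986
v -3.535 -3.656 -0.289
v -1.825 -3.947 -1.641
v -3.078 -3.893 0.056
v -1.361 -3.709 -1.306
v -2.614 -3.654 0.391
v 1.676 1.779 1.085
v 2.076 1.487 1.157
v 1.103 0.409 2.187
v 0.704 0.701 2.115
v 2.093 1.613 1.305
v 1.121 0.535 2.335
v 2.047 1.764 1.419
v 1.075 0.686 2.45
v 1.945 1.917 1.483
v 0.973 0.839 2.513
v 1.802 2.049 1.486
v 0.829 0.972 2.517
v 1.639 2.14 1.428
v 0.667 1.063 2.459
v 1.482 2.176 1.318
v 0.51 1.099 2.348
v 1.355 2.152 1.172
v 0.383 1.074 2.202
v 1.277 2.071 1.013
v 0.304 0.993 2.043
v 1.259 1.945 0.865
v 0.287 0.867 1.895
v 1.305 1.794 0.75
v 0.333 0.716 1.781
v 1.407 1.641 0.687
v 0.435 0.563 1.717
v 1.551 1.508 0.683
v 0.578 0.431 1.714
v 1.713 1.417 0.741
v 0.741 0.34 1.772
v 1.87 1.381 0.852
v 0.898 0.304 1.882
v 1.997 1.406 0.998
v 1.025 0.328 2.028
f 2 1 5
f 2 5 3
f 3 5 6
f 3 6 4
f 5 1 7
f 5 7 6
f 6 7 8
f 6 8 4
f 7 1 9
f 7 9 8
f 8 9 10
f 8 10 4
f 9 1 11
f 9 11 10
f 10 11 12
f 10 12 4
f 11 1 13
f 11 13 12
f 12 13 14
f 12 14 4
f 13 1 15
f 13 15 14
f 14 15 16
f 14 16 4
f 15 1 17
f 15 17 16
f 16 17 18
f 16 18 4
f 17 1 19
f 17 19 18
f 18 19 20
f 18 20 4
f 19 1 21
f 19 21 20
f 20 21 22
f 20 22 4
f 21 1 23
f 21 23 22
f 22 23 24
f 22 24 4
f 23 1 25
f 23 25 24
f 24 25 26
f 24 26 4
f 25 1 2
f 25 2 26
f 26 2 3
f 26 3 4
f 28 27 31
f 28 31 29
f 29 31 32
f 29 32 30
f 31 27 33
f 31 33 32
f 32 33 34
f 32 34 30
f 33 27 35
f 33 35 34
f 34 35 36
f 34 36 30
f 35 27 37
f 35 37 36
f 36 37 38
f 36 38 30
f 37 27 39
f 37 39 38
f 38 39 40
f 38 40 30
f 39 27 41
f 39 41 40
f 40 41 42
f 40 42 30
f 41 27 43
f 41 43 42
f 42 43 44
f 42 44 30
f 43 27 45
f 43 45 44
f 44 45 46
f 44 46 30
f 45 27 47
f 45 47 46
f 46 47 48
f 46 48 30
f 47 27 49
f 47 49 48
f 48 49 50
f 48 50 30
f 49 27 51
f 49 51 50
f 50 51 52
f 50 52 30
f 51 27 53
f 51 53 52
f 52 53 54
f 52 54 30
f 53 27 55
f 53 55 54
f 54 55 56
f 54 56 30
f 55 27 28
f 55 28 56
f 56 28 29
f 56 29 30
f 58 60 57
f 61 58 57
f 57 60 59
f 59 61 57
f 58 64 60
f 62 58 61
f 62 64 58
f 60 64 59
f 63 61 59
f 59 64 63
f 63 62 61
f 64 62 63
f 66 65 69
f 66 69 67
f 67 69 70
f 67 70 68
f 69 65 71
f 69 71 70
f 70 71 72
f 70 72 68
f 71 65 73
f 71 73 72
f 72 73 74
f 72 74 68
f 73 65 75
f 73 75 74
f 74 75 76
f 74 76 68
f 75 65 77
f 75 77 76
f 76 77 78
f 76 78 68
f 77 65 79
f 77 79 78
f 78 79 80
f 78 80 68
f 79 65 81
f 79 81 80
f 80 81 82
f 80 82 68
f 81 65 66
f 81 66 82
f 82 66 67
f 82 67 68
f 84 83 87
f 84 87 85
f 85 87 88
f 85 88 86
f 87 83 89
f 87 89 88
f 88 89 90
f 88 90 86
f 89 83 91
f 89 91 90
f 90 91 92
f 90 92 86
f 91 83 93
f 91 93 92
f 92 93 94
f 92 94 86
f 93 83 95
f 93 95 94
f 94 95 96
f 94 96 86
f 95 83 97
f 95 97 96
f 96 97 98
f 96 98 86
f 97 83 99
f 97 99 98
f 98 99 100
f 98 100 86
f 99 83 101
f 99 101 100
f 100 101 102
f 100 102 86
f 101 83 103
f 101 103 102
f 102 103 104
f 102 104 86
f 103 83 105
f 103 105 104
f 104 105 106
f 104 106 86
f 105 83 107
f 105 107 106
f 106 107 108
f 106 108 86
f 107 83 109
f 107 109 108
f 108 109 110
f 108 110 86
f 109 83 111
f 109 111 110
f 110 111 112
f 110 112 86
f 111 83 113
f 111 113 112
f 112 113 114
f 112 114 86
f 113 83 115
f 113 115 114
f 114 115 116
f 114 116 86
f 115 83 84
f 115 84 116
f 116 84 85
f 116 85 86



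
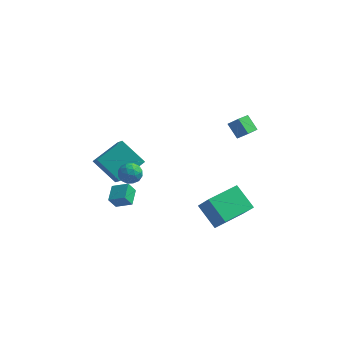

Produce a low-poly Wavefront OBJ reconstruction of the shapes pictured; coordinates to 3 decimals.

v 3.502 -1.227 -3.455
v 2.327 -0.457 -2.378
v 4.721 0.543 -3.392
v 3.546 1.313 -2.315
v 4.234 -1.773 -2.265
v 3.059 -1.003 -1.188
v 5.453 -0.003 -2.202
v 4.278 0.767 -1.125
v -2.646 -0.132 -1.624
v -4.107 0.295 -0.405
v -1.581 1.307 -0.851
v -3.042 1.734 0.367
v -2.058 -1.134 -0.567
v -3.519 -0.707 0.651
v -0.993 0.305 0.205
v -2.454 0.732 1.424
v -0.936 -1.244 0.401
v -0.625 -1.535 1.015
v -1.895 -1.965 0.545
v -1.584 -2.256 1.159
v -1.825 -1.549 1.161
v -1.232 -1.103 1.072
v -1.288 -2.397 0.488
v -0.695 -1.951 0.399
v -0.843 -2.247 1.069
v -1.175 -1.723 1.484
v -1.345 -1.777 0.076
v -1.677 -1.253 0.491
v -0.696 -1.327 0.696
v -1.824 -2.173 0.864
v -1.965 -1.758 0.866
v -1.782 -1.929 1.226
v -1.053 -1.073 0.729
v -0.871 -1.244 1.09
v -1.575 -1.252 1.175
v -1.649 -2.256 0.47
v -1.467 -2.427 0.831
v -0.738 -1.571 0.334
v -0.555 -1.742 0.694
v -0.945 -2.248 0.385
v -0.642 -1.916 1.088
v -1.206 -2.339 1.172
v -1.032 -2.422 0.778
v -0.683 -2.161 0.726
v -0.837 -1.608 1.332
v -1.401 -2.031 1.417
v -1.542 -1.616 1.418
v -1.193 -1.354 1.366
v -0.965 -2.026 1.364
v -1.119 -1.469 0.143
v -1.683 -1.892 0.228
v -1.327 -2.146 0.194
v -0.978 -1.884 0.142
v -1.314 -1.161 0.388
v -1.878 -1.584 0.472
v -1.837 -1.339 0.834
v -1.488 -1.078 0.782
v -1.555 -1.474 0.196
v -2.353 -1.066 -3.009
v -2.712 -1.325 -2.272
v -2.461 0.029 -2.677
v -2.821 -0.23 -1.94
v -1.359 -1.11 -2.54
v -1.719 -1.369 -1.803
v -1.468 -0.015 -2.208
v -1.827 -0.274 -1.471
v 3.095 3.249 2.123
v 3.719 3.238 2.699
v 3.43 4.239 1.779
v 4.054 4.228 2.356
v 3.786 2.752 1.364
v 4.41 2.741 1.941
v 4.121 3.742 1.021
v 4.745 3.731 1.597
f 2 4 1
f 5 2 1
f 1 4 3
f 3 5 1
f 2 8 4
f 6 2 5
f 6 8 2
f 4 8 3
f 7 5 3
f 3 8 7
f 7 6 5
f 8 6 7
f 10 12 9
f 13 10 9
f 9 12 11
f 11 13 9
f 10 16 12
f 14 10 13
f 14 16 10
f 12 16 11
f 15 13 11
f 11 16 15
f 15 14 13
f 16 14 15
f 17 54 33
f 54 28 57
f 33 57 22
f 54 57 33
f 17 33 29
f 33 22 34
f 29 34 18
f 33 34 29
f 17 29 38
f 29 18 39
f 38 39 24
f 29 39 38
f 17 38 50
f 38 24 53
f 50 53 27
f 38 53 50
f 17 50 54
f 50 27 58
f 54 58 28
f 50 58 54
f 18 34 45
f 34 22 48
f 45 48 26
f 34 48 45
f 22 57 35
f 57 28 56
f 35 56 21
f 57 56 35
f 28 58 55
f 58 27 51
f 55 51 19
f 58 51 55
f 27 53 52
f 53 24 40
f 52 40 23
f 53 40 52
f 24 39 44
f 39 18 41
f 44 41 25
f 39 41 44
f 20 46 32
f 46 26 47
f 32 47 21
f 46 47 32
f 20 32 30
f 32 21 31
f 30 31 19
f 32 31 30
f 20 30 37
f 30 19 36
f 37 36 23
f 30 36 37
f 20 37 42
f 37 23 43
f 42 43 25
f 37 43 42
f 20 42 46
f 42 25 49
f 46 49 26
f 42 49 46
f 21 47 35
f 47 26 48
f 35 48 22
f 47 48 35
f 19 31 55
f 31 21 56
f 55 56 28
f 31 56 55
f 23 36 52
f 36 19 51
f 52 51 27
f 36 51 52
f 25 43 44
f 43 23 40
f 44 40 24
f 43 40 44
f 26 49 45
f 49 25 41
f 45 41 18
f 49 41 45
f 60 62 59
f 63 60 59
f 59 62 61
f 61 63 59
f 60 66 62
f 64 60 63
f 64 66 60
f 62 66 61
f 65 63 61
f 61 66 65
f 65 64 63
f 66 64 65
f 68 70 67
f 71 68 67
f 67 70 69
f 69 71 67
f 68 74 70
f 72 68 71
f 72 74 68
f 70 74 69
f 73 71 69
f 69 74 73
f 73 72 71
f 74 72 73



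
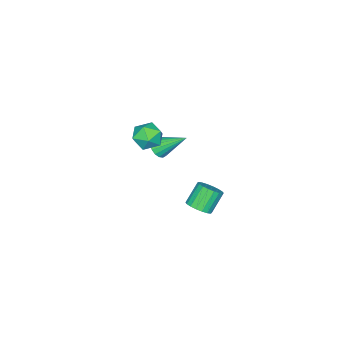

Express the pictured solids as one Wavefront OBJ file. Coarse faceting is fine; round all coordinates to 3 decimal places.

v -3.167 1.3 -2.75
v -2.639 1.216 -2.314
v -3.445 1.336 -1.314
v -3.973 1.42 -1.75
v -2.645 1.521 -2.356
v -3.452 1.64 -1.356
v -2.755 1.781 -2.476
v -3.562 1.901 -1.476
v -2.947 1.946 -2.65
v -3.753 2.066 -1.65
v -3.182 1.984 -2.844
v -3.988 2.103 -1.844
v -3.414 1.885 -3.019
v -4.22 2.005 -2.019
v -3.597 1.671 -3.141
v -4.403 1.791 -2.142
v -3.695 1.384 -3.186
v -4.501 1.504 -2.186
v -3.688 1.08 -3.144
v -4.495 1.199 -2.144
v -3.578 0.819 -3.024
v -4.385 0.939 -2.024
v -3.387 0.654 -2.85
v -4.193 0.774 -1.85
v -3.152 0.617 -2.656
v -3.958 0.736 -1.656
v -2.92 0.715 -2.481
v -3.726 0.835 -1.481
v -2.737 0.929 -2.358
v -3.543 1.049 -1.359
v -2.22 -0.319 1.618
v -1.77 0.019 1.381
v -2.64 0.959 2.642
v -2 0.079 1.212
v -2.28 0.048 1.135
v -2.546 -0.067 1.169
v -2.738 -0.239 1.306
v -2.811 -0.43 1.515
v -2.748 -0.596 1.747
v -2.565 -0.698 1.95
v -2.302 -0.713 2.077
v -2.021 -0.638 2.099
v -1.785 -0.49 2.011
v -1.649 -0.303 1.833
v -1.644 -0.119 1.606
v -0.555 1.002 3.554
v 0.002 0.758 4.105
v -1.122 -0.198 3.595
v -0.565 -0.442 4.146
v -1.131 0.114 4.354
v -0.781 0.855 4.329
v -0.339 -0.295 3.371
v 0.011 0.446 3.346
v 0.135 -0.044 3.992
v -0.355 0.209 4.599
v -0.765 0.351 3.101
v -1.255 0.604 3.708
f 2 1 5
f 2 5 3
f 3 5 6
f 3 6 4
f 5 1 7
f 5 7 6
f 6 7 8
f 6 8 4
f 7 1 9
f 7 9 8
f 8 9 10
f 8 10 4
f 9 1 11
f 9 11 10
f 10 11 12
f 10 12 4
f 11 1 13
f 11 13 12
f 12 13 14
f 12 14 4
f 13 1 15
f 13 15 14
f 14 15 16
f 14 16 4
f 15 1 17
f 15 17 16
f 16 17 18
f 16 18 4
f 17 1 19
f 17 19 18
f 18 19 20
f 18 20 4
f 19 1 21
f 19 21 20
f 20 21 22
f 20 22 4
f 21 1 23
f 21 23 22
f 22 23 24
f 22 24 4
f 23 1 25
f 23 25 24
f 24 25 26
f 24 26 4
f 25 1 27
f 25 27 26
f 26 27 28
f 26 28 4
f 27 1 29
f 27 29 28
f 28 29 30
f 28 30 4
f 29 1 2
f 29 2 30
f 30 2 3
f 30 3 4
f 32 31 34
f 32 34 33
f 34 31 35
f 34 35 33
f 35 31 36
f 35 36 33
f 36 31 37
f 36 37 33
f 37 31 38
f 37 38 33
f 38 31 39
f 38 39 33
f 39 31 40
f 39 40 33
f 40 31 41
f 40 41 33
f 41 31 42
f 41 42 33
f 42 31 43
f 42 43 33
f 43 31 44
f 43 44 33
f 44 31 45
f 44 45 33
f 45 31 32
f 45 32 33
f 46 57 51
f 46 51 47
f 46 47 53
f 46 53 56
f 46 56 57
f 47 51 55
f 51 57 50
f 57 56 48
f 56 53 52
f 53 47 54
f 49 55 50
f 49 50 48
f 49 48 52
f 49 52 54
f 49 54 55
f 50 55 51
f 48 50 57
f 52 48 56
f 54 52 53
f 55 54 47



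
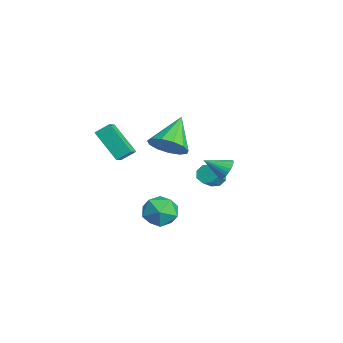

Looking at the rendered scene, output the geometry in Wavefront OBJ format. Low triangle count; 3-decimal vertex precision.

v 3.81 -2.38 -1.68
v 4.43 -2.229 -0.885
v 3.05 -3.591 -0.855
v 3.67 -3.44 -0.06
v 2.972 -2.737 -0.303
v 3.441 -1.989 -0.813
v 4.039 -3.831 -0.927
v 4.508 -3.083 -1.437
v 4.572 -3.125 -0.419
v 3.912 -2.449 -0.034
v 3.568 -3.371 -1.706
v 2.908 -2.695 -1.321
v 1.287 0.92 0.095
v 1.915 0.726 0.037
v 1.013 -0.16 0.745
v 1.923 0.857 0.259
v 1.835 0.998 0.455
v 1.663 1.127 0.597
v 1.433 1.224 0.663
v 1.182 1.275 0.642
v 0.947 1.272 0.537
v 0.763 1.216 0.366
v 0.659 1.114 0.153
v 0.651 0.983 -0.068
v 0.739 0.843 -0.265
v 0.912 0.714 -0.407
v 1.141 0.616 -0.472
v 1.392 0.565 -0.451
v 1.628 0.568 -0.347
v 1.811 0.624 -0.175
v -2.862 1.447 -2.81
v -2.61 1.151 -3.306
v -2.046 0.557 -2.665
v -2.298 0.853 -2.17
v -2.355 1.537 -3.173
v -1.791 0.944 -2.532
v -2.396 1.871 -2.827
v -1.832 1.277 -2.186
v -2.711 1.956 -2.472
v -2.147 1.362 -1.831
v -3.114 1.743 -2.315
v -2.55 1.149 -1.674
v -3.369 1.356 -2.448
v -2.805 0.763 -1.807
v -3.328 1.023 -2.794
v -2.764 0.429 -2.153
v -3.013 0.938 -3.149
v -2.449 0.344 -2.508
v -2.9 -4.76 1.177
v -2.804 -4.026 1.723
v -3.547 -4.379 0.779
v -3.451 -3.645 1.325
v -1.589 -3.935 -0.165
v -1.493 -3.201 0.381
v -2.236 -3.554 -0.563
v -2.14 -2.82 -0.017
v 1.853 -2.108 2.385
v 2.645 -1.546 2.756
v 0.587 -1.152 3.635
v 2.426 -1.244 2.304
v 2.025 -1.217 1.877
v 1.57 -1.473 1.612
v 1.204 -1.931 1.592
v 1.045 -2.445 1.824
v 1.142 -2.852 2.234
v 1.465 -3.023 2.692
v 1.911 -2.904 3.053
v 2.339 -2.532 3.202
v 2.612 -2.026 3.091
f 1 12 6
f 1 6 2
f 1 2 8
f 1 8 11
f 1 11 12
f 2 6 10
f 6 12 5
f 12 11 3
f 11 8 7
f 8 2 9
f 4 10 5
f 4 5 3
f 4 3 7
f 4 7 9
f 4 9 10
f 5 10 6
f 3 5 12
f 7 3 11
f 9 7 8
f 10 9 2
f 14 13 16
f 14 16 15
f 16 13 17
f 16 17 15
f 17 13 18
f 17 18 15
f 18 13 19
f 18 19 15
f 19 13 20
f 19 20 15
f 20 13 21
f 20 21 15
f 21 13 22
f 21 22 15
f 22 13 23
f 22 23 15
f 23 13 24
f 23 24 15
f 24 13 25
f 24 25 15
f 25 13 26
f 25 26 15
f 26 13 27
f 26 27 15
f 27 13 28
f 27 28 15
f 28 13 29
f 28 29 15
f 29 13 30
f 29 30 15
f 30 13 14
f 30 14 15
f 32 31 35
f 32 35 33
f 33 35 36
f 33 36 34
f 35 31 37
f 35 37 36
f 36 37 38
f 36 38 34
f 37 31 39
f 37 39 38
f 38 39 40
f 38 40 34
f 39 31 41
f 39 41 40
f 40 41 42
f 40 42 34
f 41 31 43
f 41 43 42
f 42 43 44
f 42 44 34
f 43 31 45
f 43 45 44
f 44 45 46
f 44 46 34
f 45 31 47
f 45 47 46
f 46 47 48
f 46 48 34
f 47 31 32
f 47 32 48
f 48 32 33
f 48 33 34
f 50 52 49
f 53 50 49
f 49 52 51
f 51 53 49
f 50 56 52
f 54 50 53
f 54 56 50
f 52 56 51
f 55 53 51
f 51 56 55
f 55 54 53
f 56 54 55
f 58 57 60
f 58 60 59
f 60 57 61
f 60 61 59
f 61 57 62
f 61 62 59
f 62 57 63
f 62 63 59
f 63 57 64
f 63 64 59
f 64 57 65
f 64 65 59
f 65 57 66
f 65 66 59
f 66 57 67
f 66 67 59
f 67 57 68
f 67 68 59
f 68 57 69
f 68 69 59
f 69 57 58
f 69 58 59

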